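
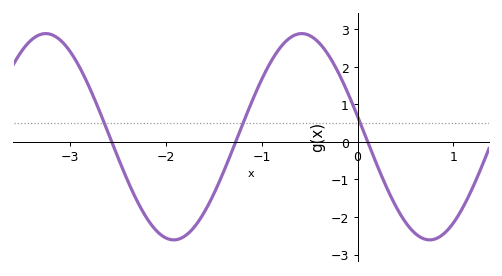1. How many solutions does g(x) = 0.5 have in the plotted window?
3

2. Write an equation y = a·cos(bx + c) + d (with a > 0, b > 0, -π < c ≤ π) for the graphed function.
y = 2.75cos(2.4x + 1.4) + 0.14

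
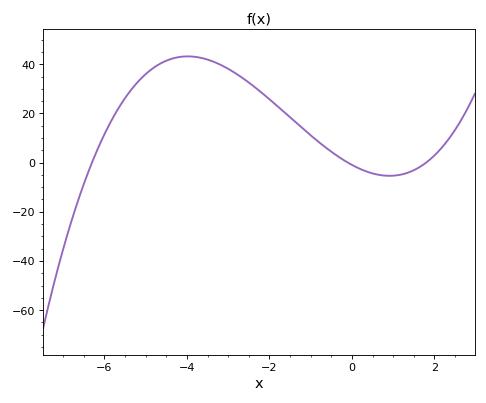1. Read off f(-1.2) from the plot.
14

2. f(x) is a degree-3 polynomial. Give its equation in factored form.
y = 0.83(x + 6.3)(x + 0.1)(x - 1.8)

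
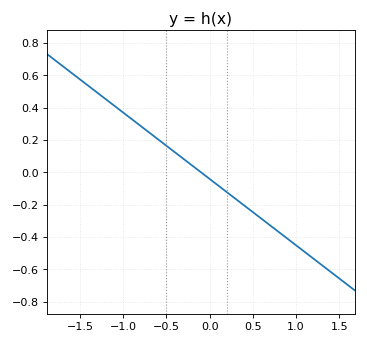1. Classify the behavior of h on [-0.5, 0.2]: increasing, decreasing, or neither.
decreasing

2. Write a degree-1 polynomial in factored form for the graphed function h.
y = -0.41(x + 0.1)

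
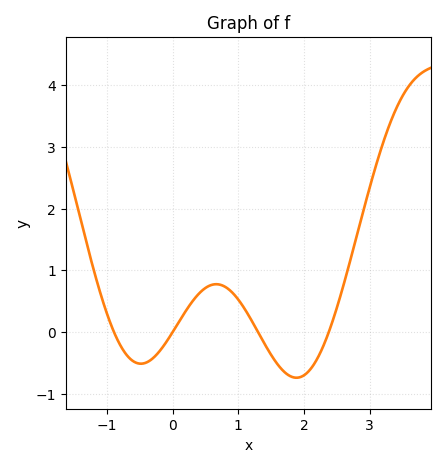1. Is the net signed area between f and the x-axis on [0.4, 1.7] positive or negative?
positive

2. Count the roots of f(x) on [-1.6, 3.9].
4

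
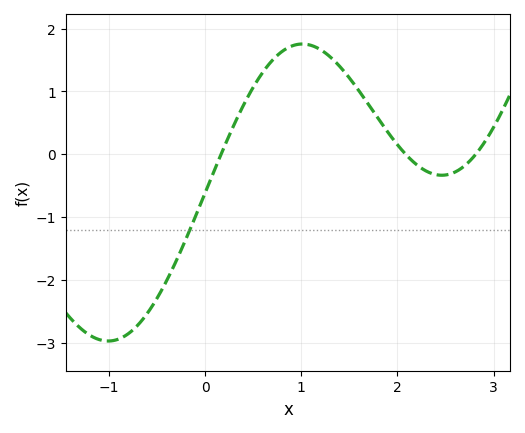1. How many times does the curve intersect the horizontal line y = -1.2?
1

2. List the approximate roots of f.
0.2, 2.1, 2.8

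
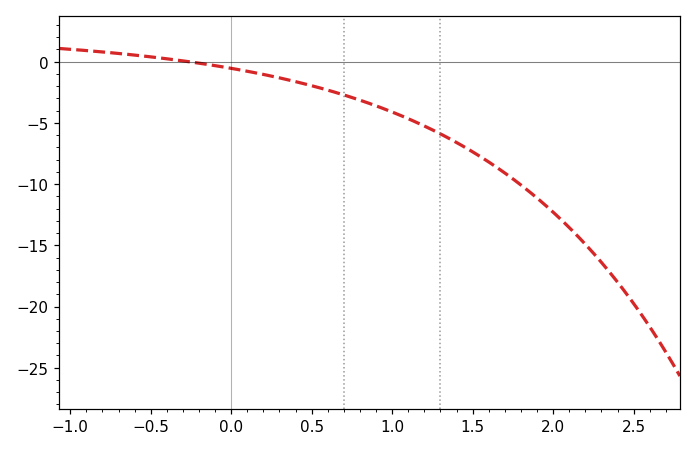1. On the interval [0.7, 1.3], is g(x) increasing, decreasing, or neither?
decreasing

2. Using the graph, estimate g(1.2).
-5.5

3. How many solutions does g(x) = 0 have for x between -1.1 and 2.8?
1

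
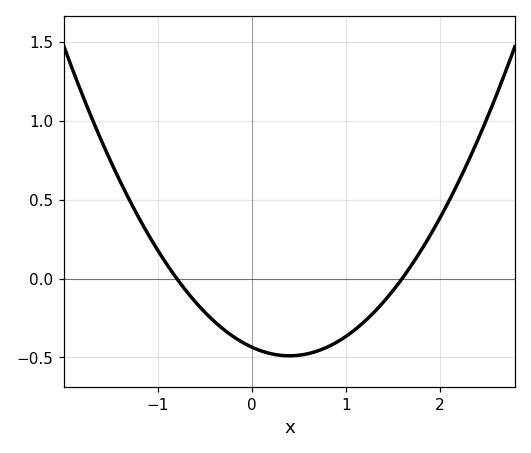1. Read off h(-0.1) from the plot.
-0.405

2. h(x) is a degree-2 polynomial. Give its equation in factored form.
y = 0.34(x + 0.8)(x - 1.6)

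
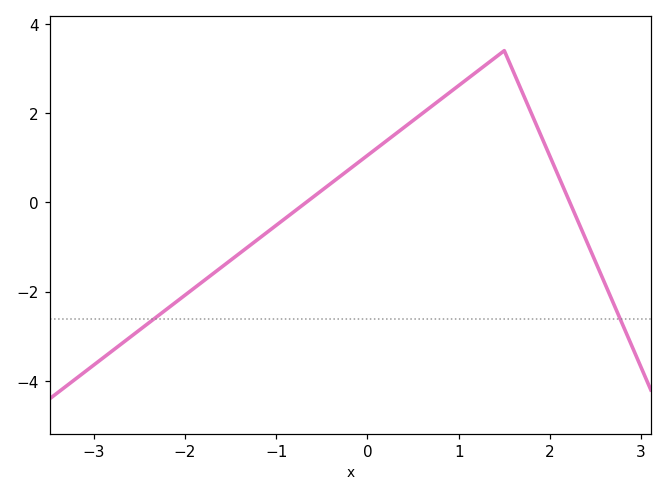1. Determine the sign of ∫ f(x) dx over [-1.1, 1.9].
positive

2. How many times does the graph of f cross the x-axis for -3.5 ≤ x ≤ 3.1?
2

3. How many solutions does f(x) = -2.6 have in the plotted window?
2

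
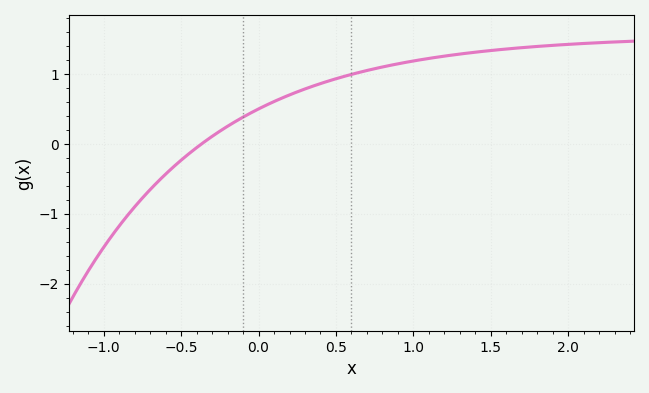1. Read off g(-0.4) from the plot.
-0.1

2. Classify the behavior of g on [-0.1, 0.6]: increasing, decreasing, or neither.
increasing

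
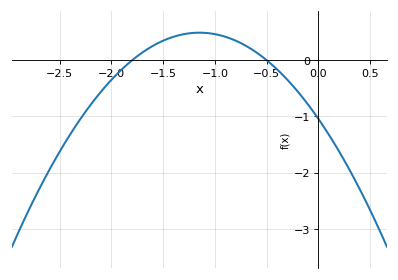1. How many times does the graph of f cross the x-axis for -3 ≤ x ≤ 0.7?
2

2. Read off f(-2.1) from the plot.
-0.557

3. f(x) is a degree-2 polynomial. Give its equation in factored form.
y = -1.16(x + 1.8)(x + 0.5)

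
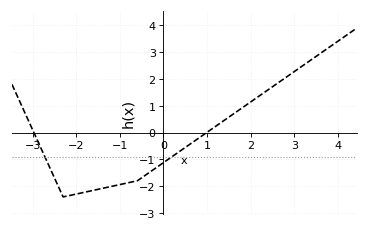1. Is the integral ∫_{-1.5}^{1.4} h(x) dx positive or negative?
negative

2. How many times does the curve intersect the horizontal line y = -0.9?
2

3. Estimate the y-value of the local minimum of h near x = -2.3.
-2.4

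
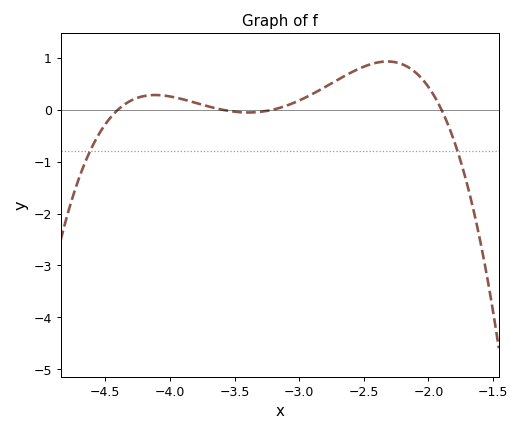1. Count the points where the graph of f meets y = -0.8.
2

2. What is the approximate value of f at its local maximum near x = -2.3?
0.9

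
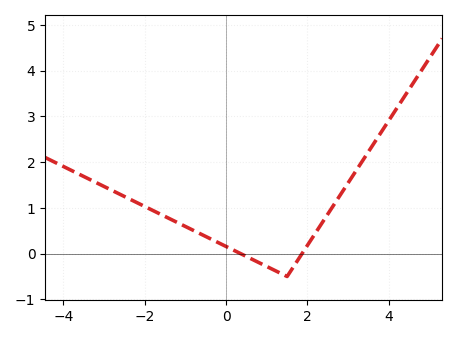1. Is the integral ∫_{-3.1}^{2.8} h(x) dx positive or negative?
positive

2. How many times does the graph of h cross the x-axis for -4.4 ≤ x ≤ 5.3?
2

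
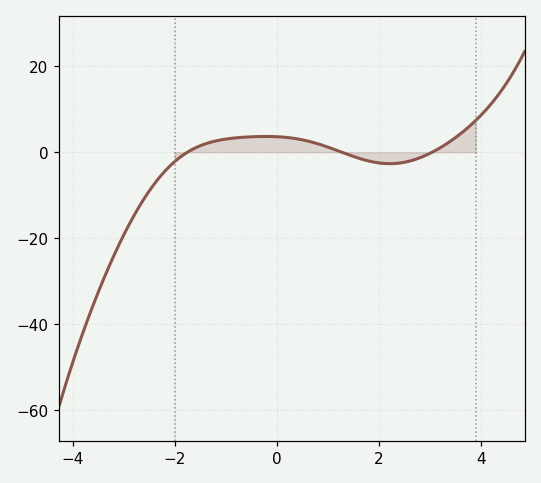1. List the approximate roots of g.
-1.8, 1.2, 3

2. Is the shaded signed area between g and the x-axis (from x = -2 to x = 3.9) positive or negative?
positive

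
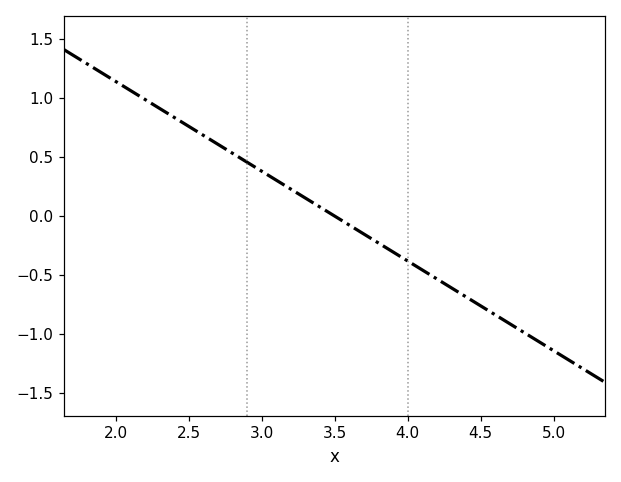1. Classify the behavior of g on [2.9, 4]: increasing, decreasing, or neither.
decreasing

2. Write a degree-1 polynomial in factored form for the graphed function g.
y = -0.76(x - 3.5)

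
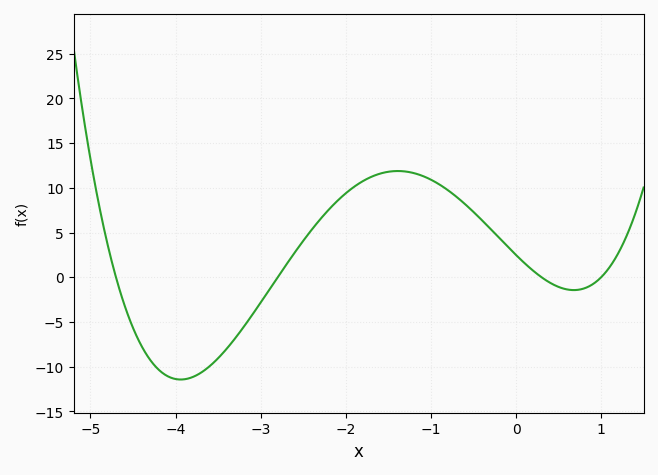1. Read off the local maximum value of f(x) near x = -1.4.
11.9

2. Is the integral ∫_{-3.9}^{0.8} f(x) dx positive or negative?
positive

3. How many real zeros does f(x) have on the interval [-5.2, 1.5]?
4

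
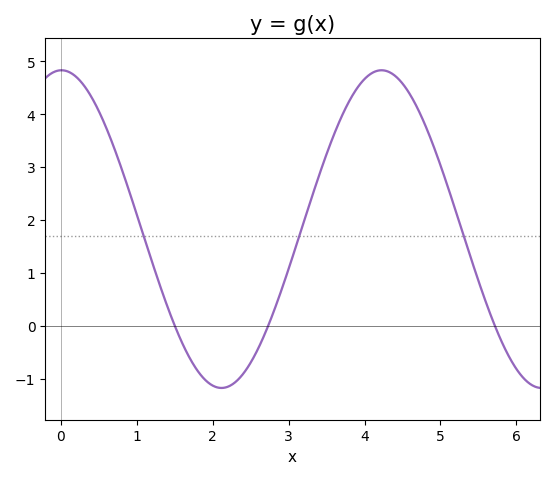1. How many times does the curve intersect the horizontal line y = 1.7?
3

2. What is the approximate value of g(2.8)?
0.259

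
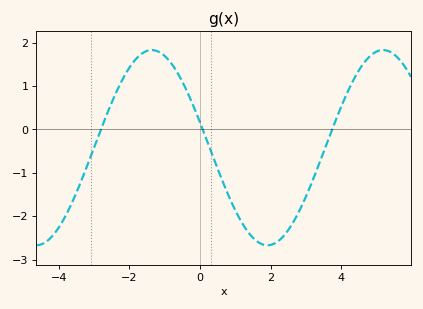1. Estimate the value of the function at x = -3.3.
-1.1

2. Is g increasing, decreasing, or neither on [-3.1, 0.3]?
neither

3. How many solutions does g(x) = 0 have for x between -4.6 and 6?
3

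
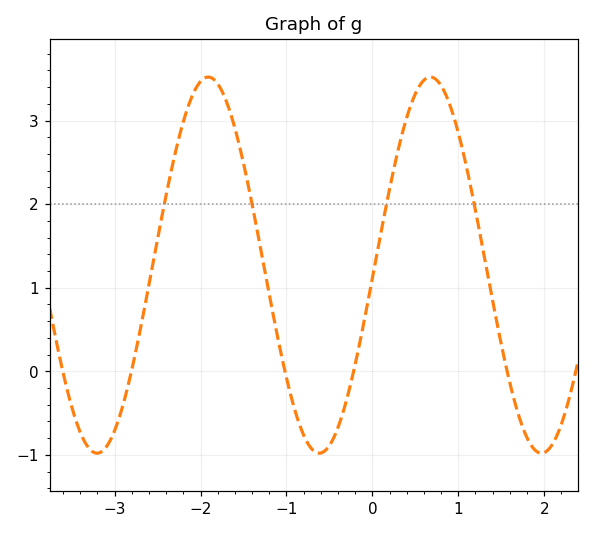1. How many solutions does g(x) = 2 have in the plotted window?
4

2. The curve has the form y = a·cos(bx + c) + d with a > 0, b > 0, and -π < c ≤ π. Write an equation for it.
y = 2.25cos(2.4x - 1.6) + 1.27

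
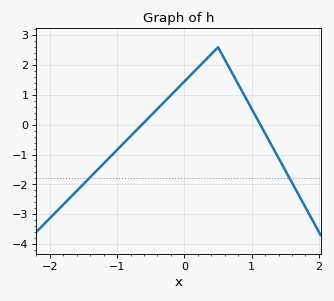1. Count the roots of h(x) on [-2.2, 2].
2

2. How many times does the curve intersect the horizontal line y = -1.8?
2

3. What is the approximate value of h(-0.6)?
0.1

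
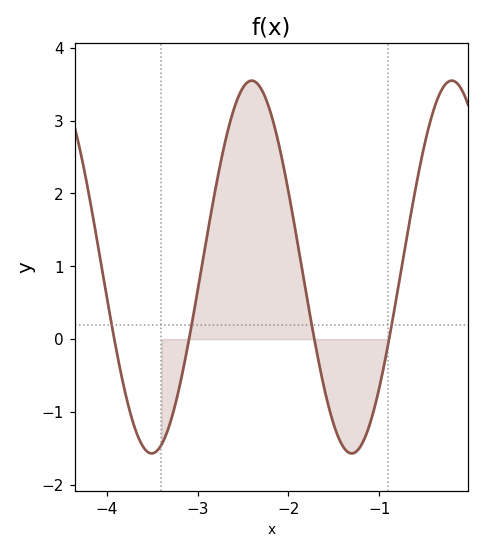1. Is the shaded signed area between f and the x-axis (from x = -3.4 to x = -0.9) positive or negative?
positive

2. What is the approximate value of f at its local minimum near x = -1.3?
-1.6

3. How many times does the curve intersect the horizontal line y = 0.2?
4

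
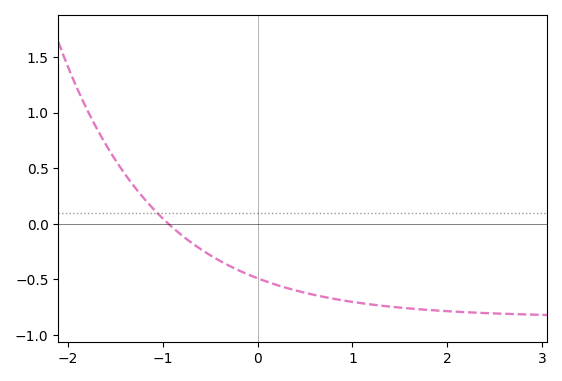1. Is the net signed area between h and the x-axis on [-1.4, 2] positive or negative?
negative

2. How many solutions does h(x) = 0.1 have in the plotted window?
1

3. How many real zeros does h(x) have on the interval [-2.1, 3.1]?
1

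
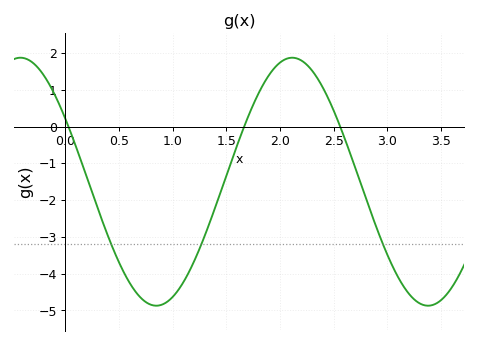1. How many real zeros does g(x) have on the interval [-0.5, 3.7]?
3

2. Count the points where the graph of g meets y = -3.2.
3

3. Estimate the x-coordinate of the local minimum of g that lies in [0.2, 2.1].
0.848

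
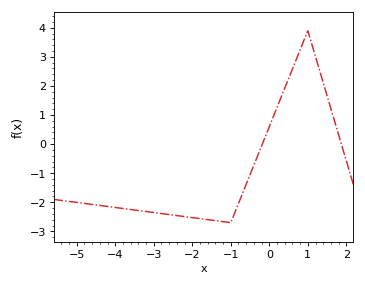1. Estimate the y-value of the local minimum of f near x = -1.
-2.7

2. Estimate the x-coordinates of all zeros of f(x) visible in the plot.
-0.182, 1.87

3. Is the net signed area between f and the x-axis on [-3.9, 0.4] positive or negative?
negative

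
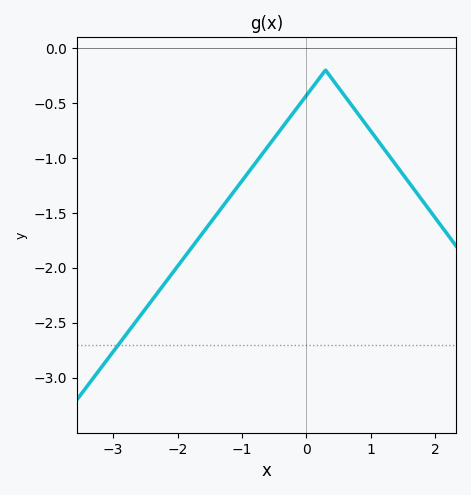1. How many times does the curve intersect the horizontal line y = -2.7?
1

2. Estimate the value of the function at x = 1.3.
-0.989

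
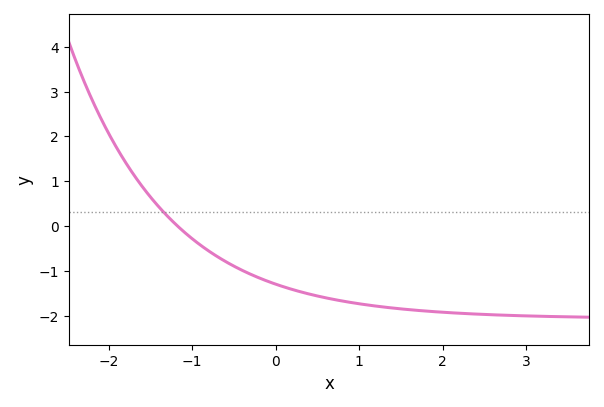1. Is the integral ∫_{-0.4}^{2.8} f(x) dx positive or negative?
negative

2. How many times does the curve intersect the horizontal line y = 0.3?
1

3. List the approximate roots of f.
-1.2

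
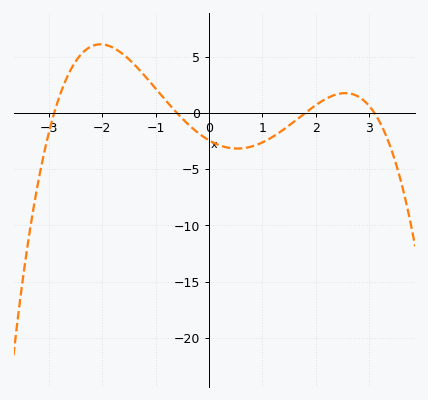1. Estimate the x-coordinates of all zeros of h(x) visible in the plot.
-2.8, -0.6, 1.8, 3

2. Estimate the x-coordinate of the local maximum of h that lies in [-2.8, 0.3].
-2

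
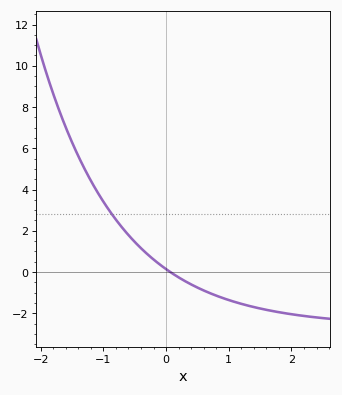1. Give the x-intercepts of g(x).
0.067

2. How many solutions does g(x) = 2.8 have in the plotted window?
1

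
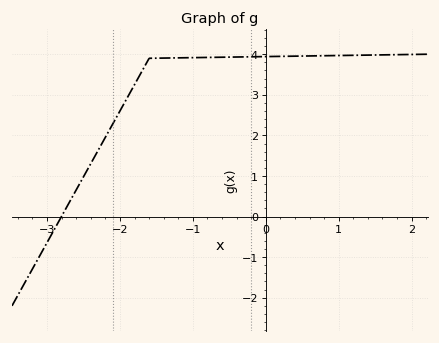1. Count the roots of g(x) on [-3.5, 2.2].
1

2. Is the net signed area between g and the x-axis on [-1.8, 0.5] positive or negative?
positive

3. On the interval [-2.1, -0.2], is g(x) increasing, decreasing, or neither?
increasing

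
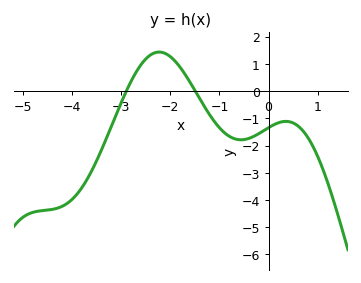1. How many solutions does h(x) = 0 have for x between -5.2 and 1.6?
2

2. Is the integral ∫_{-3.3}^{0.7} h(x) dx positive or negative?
negative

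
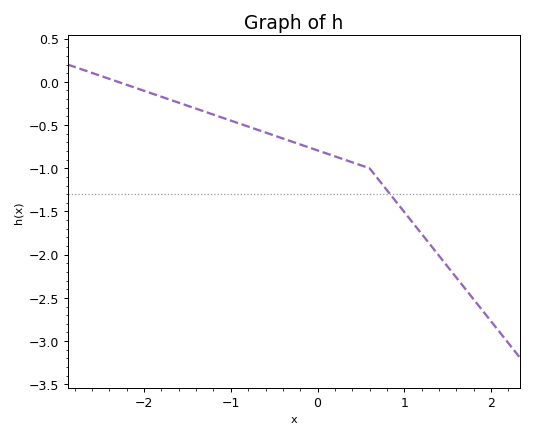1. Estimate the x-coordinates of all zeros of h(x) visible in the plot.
-2.3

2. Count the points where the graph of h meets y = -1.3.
1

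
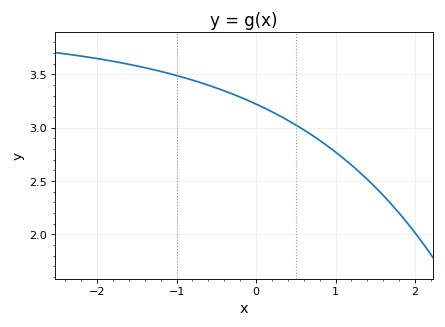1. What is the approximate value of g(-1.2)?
3.53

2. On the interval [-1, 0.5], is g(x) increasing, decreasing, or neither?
decreasing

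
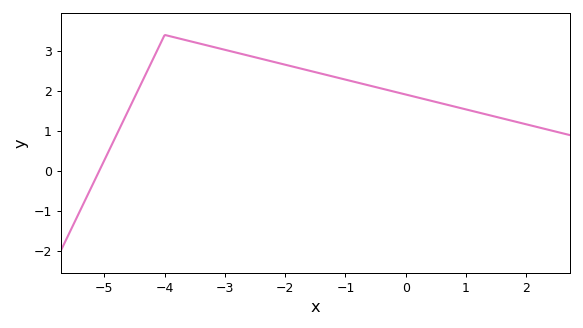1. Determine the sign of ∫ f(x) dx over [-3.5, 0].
positive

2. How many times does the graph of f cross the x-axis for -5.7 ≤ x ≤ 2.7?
1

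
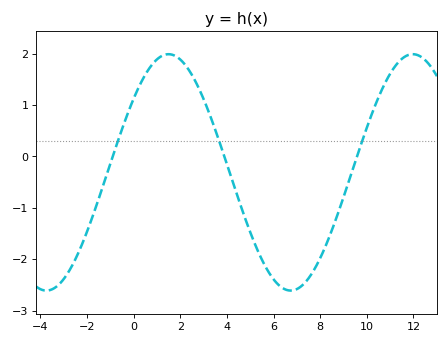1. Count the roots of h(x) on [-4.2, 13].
3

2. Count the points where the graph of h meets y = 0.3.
3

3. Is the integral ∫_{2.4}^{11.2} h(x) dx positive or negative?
negative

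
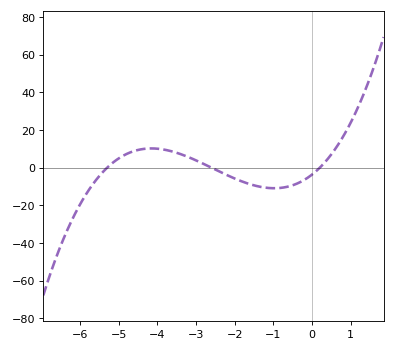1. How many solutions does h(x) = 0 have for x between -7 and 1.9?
3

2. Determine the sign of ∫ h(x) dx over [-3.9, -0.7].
negative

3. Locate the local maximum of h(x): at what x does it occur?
-4.2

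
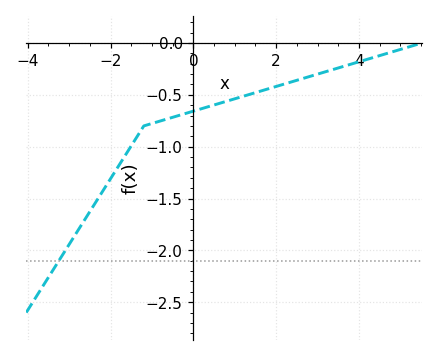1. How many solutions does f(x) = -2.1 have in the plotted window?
1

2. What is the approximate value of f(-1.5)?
-0.99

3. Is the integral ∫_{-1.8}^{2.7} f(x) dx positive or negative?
negative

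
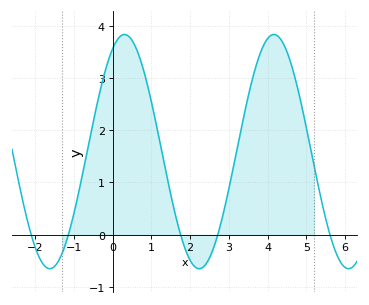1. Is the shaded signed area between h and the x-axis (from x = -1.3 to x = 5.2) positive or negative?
positive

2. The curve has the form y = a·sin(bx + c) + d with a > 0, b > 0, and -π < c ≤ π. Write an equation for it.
y = 2.24sin(1.6x + 1.1) + 1.59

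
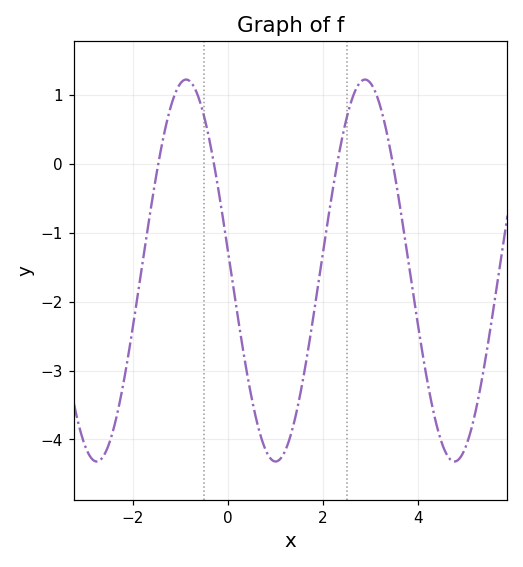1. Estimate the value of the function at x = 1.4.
-3.74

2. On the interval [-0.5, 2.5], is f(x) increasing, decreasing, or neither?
neither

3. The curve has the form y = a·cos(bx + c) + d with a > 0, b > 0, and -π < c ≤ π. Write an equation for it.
y = 2.77cos(1.67x + 1.46) - 1.55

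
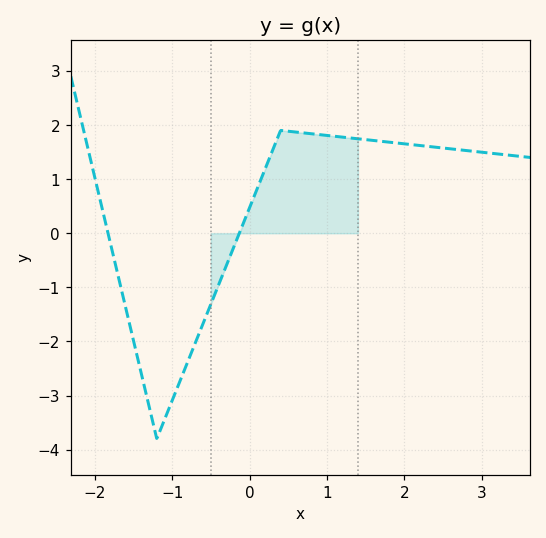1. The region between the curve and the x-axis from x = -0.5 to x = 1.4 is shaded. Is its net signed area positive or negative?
positive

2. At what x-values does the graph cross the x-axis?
-1.83, -0.133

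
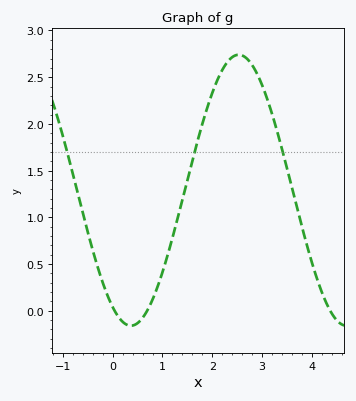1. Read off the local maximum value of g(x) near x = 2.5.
2.75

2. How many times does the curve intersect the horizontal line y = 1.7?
3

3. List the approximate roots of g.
0, 0.7, 4.4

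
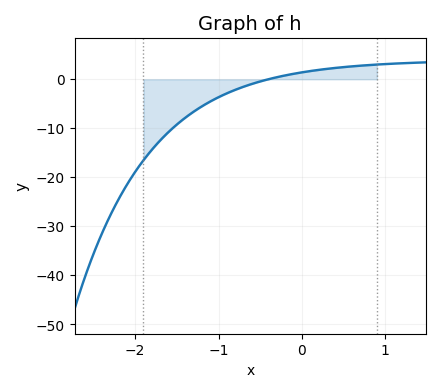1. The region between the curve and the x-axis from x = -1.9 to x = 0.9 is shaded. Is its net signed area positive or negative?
negative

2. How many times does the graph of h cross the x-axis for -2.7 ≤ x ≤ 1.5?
1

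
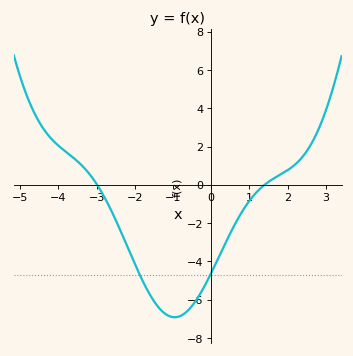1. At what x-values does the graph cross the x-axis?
-2.98, 1.39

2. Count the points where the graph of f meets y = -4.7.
2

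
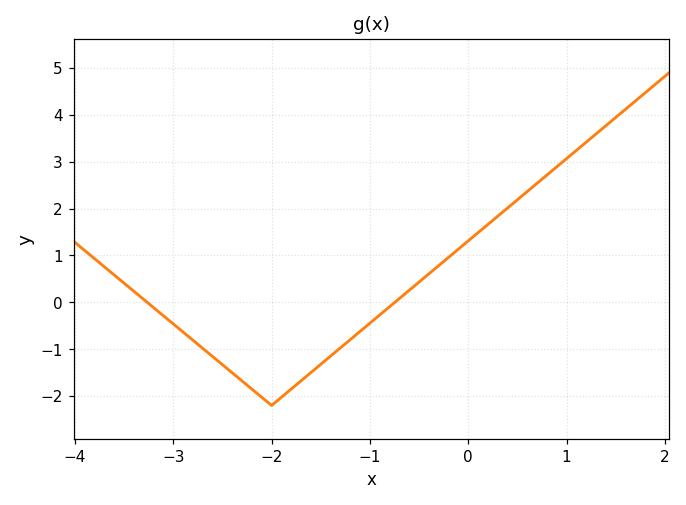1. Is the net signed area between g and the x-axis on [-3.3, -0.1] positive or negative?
negative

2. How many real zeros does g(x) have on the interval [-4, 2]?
2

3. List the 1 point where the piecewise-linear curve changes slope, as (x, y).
(-2, -2.2)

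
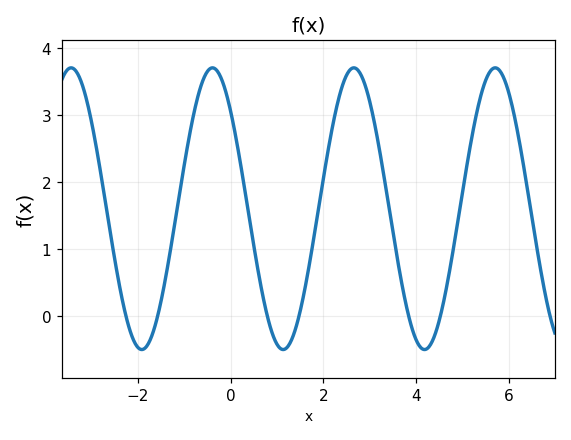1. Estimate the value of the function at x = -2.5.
0.8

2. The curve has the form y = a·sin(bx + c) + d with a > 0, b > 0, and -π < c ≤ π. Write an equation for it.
y = 2.1sin(2.1x + 2.4) + 1.6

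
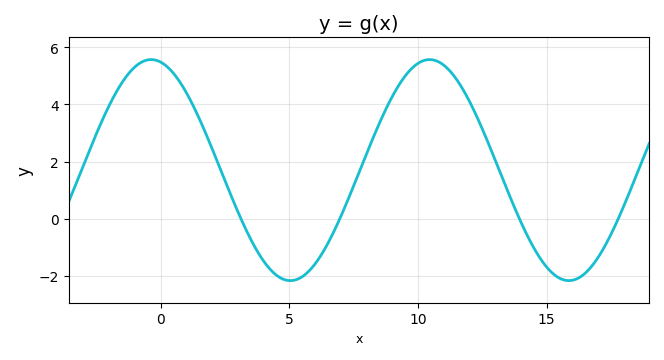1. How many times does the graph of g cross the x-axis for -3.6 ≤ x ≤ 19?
4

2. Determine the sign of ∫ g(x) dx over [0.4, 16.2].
positive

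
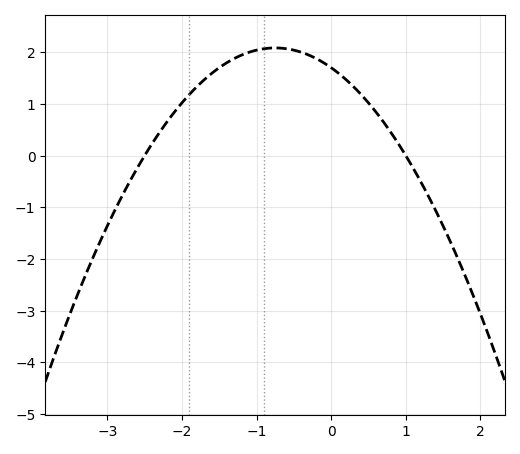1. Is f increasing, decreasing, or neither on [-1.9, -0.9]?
increasing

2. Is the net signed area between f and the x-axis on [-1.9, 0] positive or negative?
positive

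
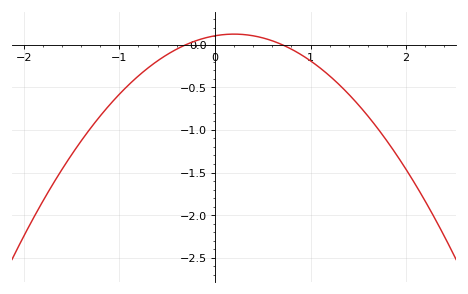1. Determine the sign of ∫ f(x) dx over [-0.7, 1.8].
negative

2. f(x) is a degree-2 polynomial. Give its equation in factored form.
y = -0.49(x + 0.3)(x - 0.7)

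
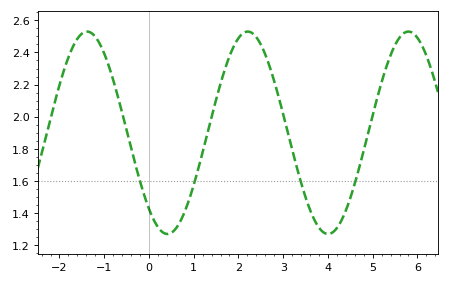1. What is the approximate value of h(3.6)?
1.42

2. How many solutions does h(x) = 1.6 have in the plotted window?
4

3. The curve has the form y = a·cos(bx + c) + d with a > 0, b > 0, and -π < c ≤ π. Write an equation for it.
y = 0.63cos(1.8x + 2.4) + 1.9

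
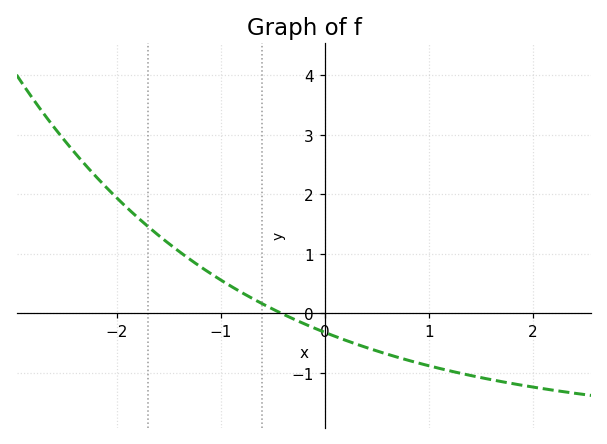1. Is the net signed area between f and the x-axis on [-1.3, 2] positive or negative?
negative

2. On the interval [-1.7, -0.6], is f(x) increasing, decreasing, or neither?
decreasing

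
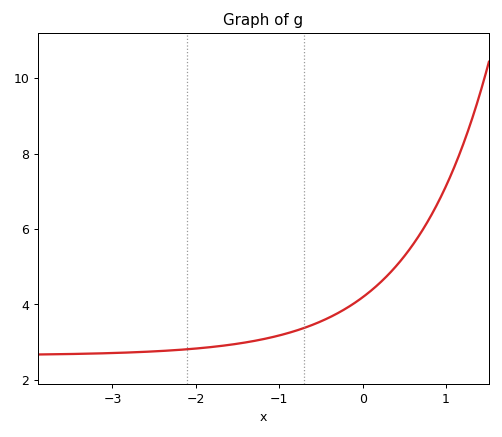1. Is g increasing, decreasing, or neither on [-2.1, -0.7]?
increasing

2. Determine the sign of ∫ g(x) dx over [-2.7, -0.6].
positive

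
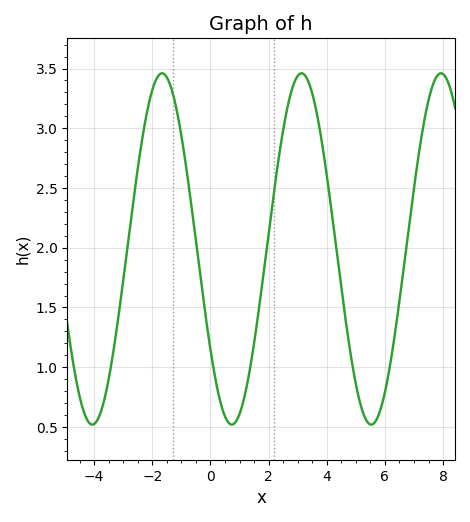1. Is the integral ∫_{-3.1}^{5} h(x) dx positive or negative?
positive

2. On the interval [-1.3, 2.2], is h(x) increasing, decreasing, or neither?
neither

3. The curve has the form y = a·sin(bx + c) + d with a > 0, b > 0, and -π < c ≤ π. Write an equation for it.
y = 1.47sin(1.3x - 2.5) + 1.99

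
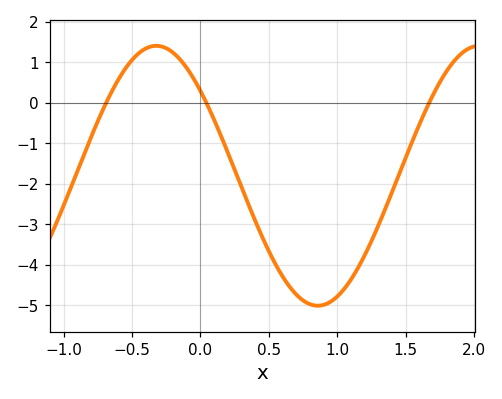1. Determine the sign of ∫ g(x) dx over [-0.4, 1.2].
negative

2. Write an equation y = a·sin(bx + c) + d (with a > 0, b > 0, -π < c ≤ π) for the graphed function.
y = 3.21sin(2.7x + 2.4) - 1.8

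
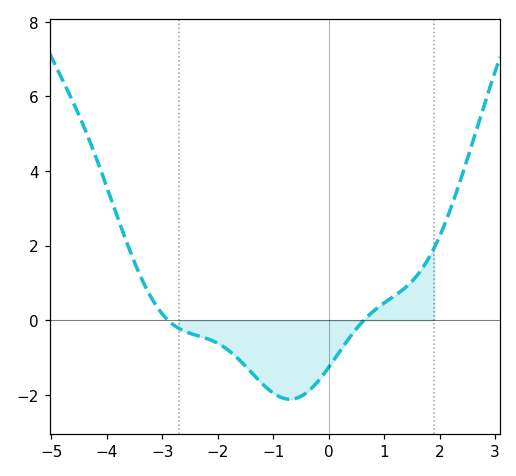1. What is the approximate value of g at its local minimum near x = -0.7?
-2.12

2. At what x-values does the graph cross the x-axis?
-2.89, 0.635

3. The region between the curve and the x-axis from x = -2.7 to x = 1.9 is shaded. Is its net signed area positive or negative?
negative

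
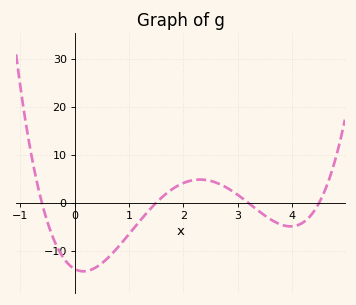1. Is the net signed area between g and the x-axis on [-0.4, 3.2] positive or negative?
negative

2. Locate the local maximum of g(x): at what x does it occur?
2.3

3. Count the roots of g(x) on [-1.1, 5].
4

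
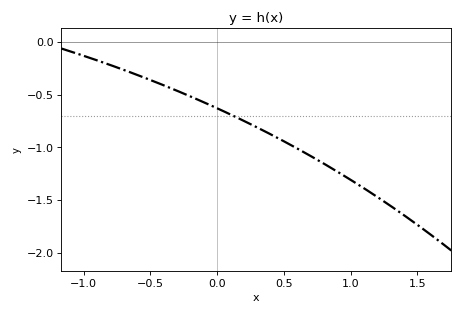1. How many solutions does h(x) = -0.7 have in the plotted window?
1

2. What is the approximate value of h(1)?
-1.31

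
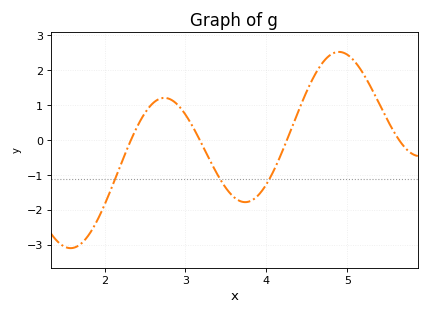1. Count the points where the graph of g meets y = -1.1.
3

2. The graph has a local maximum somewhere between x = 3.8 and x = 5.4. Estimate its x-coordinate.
4.9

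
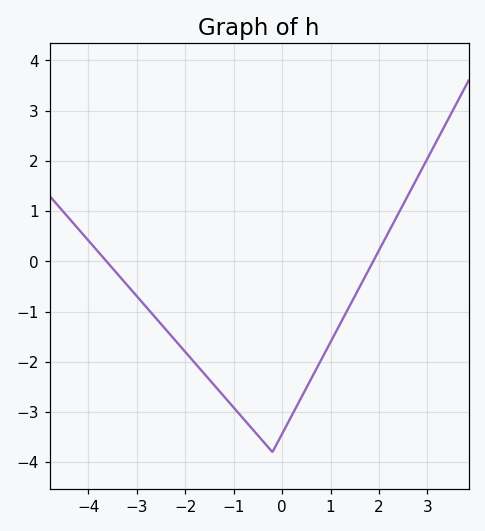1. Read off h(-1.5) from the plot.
-2.4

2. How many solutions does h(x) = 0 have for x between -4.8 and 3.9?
2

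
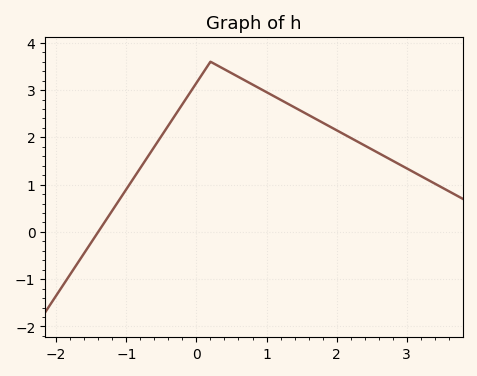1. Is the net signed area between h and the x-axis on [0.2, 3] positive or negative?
positive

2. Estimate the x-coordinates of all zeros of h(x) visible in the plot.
-1.4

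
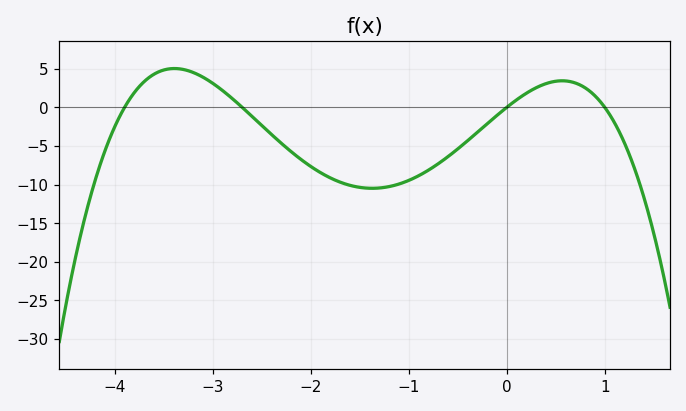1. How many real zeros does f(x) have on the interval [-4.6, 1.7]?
4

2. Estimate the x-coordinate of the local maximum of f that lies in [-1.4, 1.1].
0.6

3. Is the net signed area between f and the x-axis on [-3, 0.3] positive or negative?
negative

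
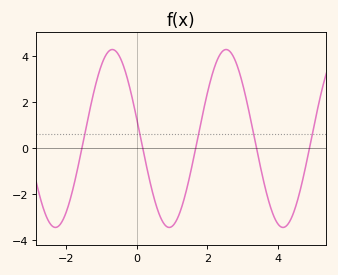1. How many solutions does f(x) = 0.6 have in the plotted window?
5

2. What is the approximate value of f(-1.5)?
0.358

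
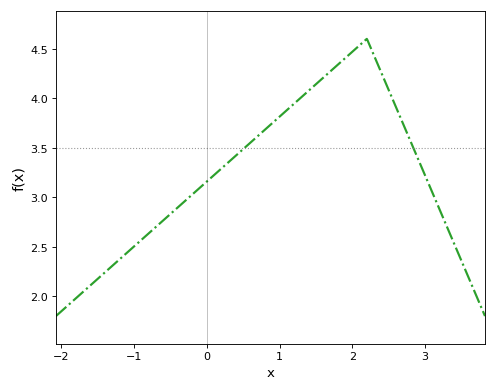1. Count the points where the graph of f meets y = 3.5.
2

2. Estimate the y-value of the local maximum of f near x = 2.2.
4.6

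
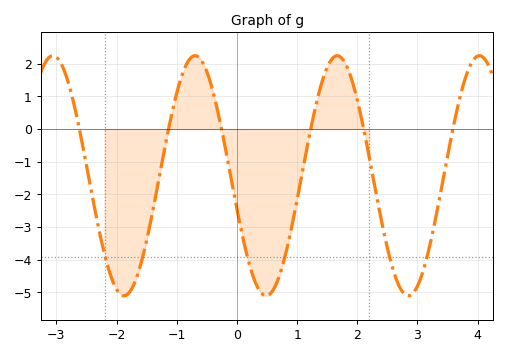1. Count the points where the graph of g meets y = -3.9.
6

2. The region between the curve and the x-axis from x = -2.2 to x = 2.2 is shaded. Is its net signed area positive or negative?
negative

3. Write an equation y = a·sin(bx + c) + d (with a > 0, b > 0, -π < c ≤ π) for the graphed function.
y = 3.67sin(2.66x - 2.86) - 1.43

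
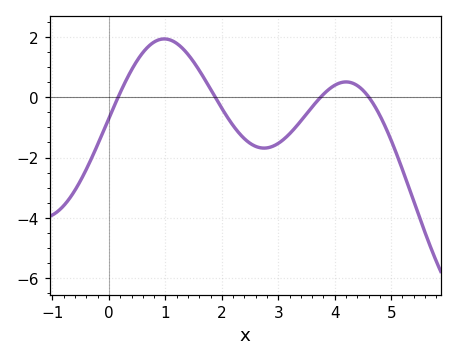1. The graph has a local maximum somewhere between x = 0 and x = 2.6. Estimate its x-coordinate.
0.98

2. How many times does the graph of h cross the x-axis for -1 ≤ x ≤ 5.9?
4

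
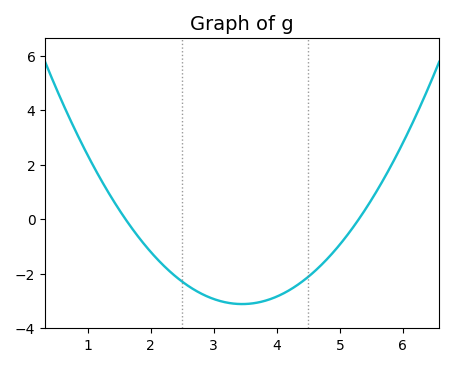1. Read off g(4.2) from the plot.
-2.6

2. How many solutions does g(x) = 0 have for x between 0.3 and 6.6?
2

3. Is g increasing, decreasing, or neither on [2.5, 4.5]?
neither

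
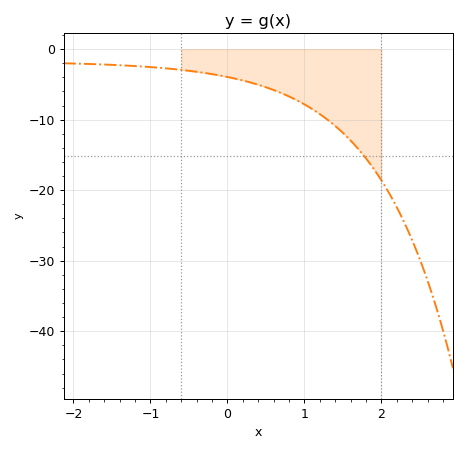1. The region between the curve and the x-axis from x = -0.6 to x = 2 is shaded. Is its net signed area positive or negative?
negative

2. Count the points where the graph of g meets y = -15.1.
1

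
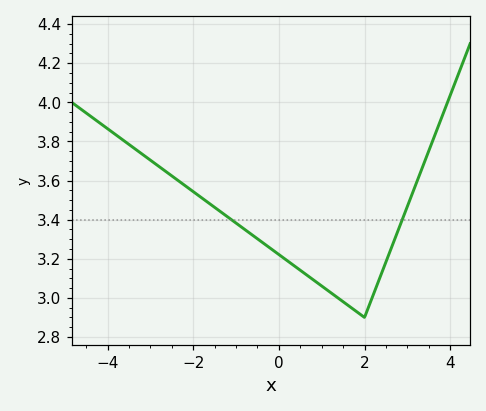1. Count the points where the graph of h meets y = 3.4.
2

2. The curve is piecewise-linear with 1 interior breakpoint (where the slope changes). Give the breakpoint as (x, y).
(2, 2.9)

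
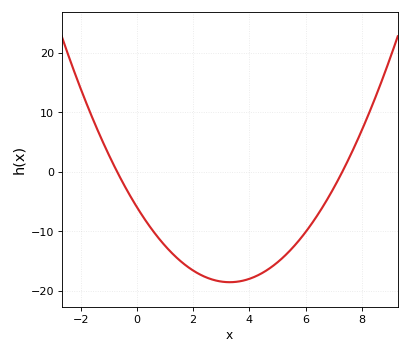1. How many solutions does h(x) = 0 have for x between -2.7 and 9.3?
2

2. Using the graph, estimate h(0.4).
-8.8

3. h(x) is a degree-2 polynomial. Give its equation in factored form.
y = 1.16(x + 0.7)(x - 7.3)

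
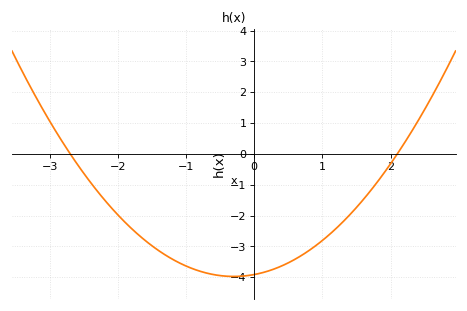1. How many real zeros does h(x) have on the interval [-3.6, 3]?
2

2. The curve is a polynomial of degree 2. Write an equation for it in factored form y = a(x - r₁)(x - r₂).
y = 0.69(x + 2.7)(x - 2.1)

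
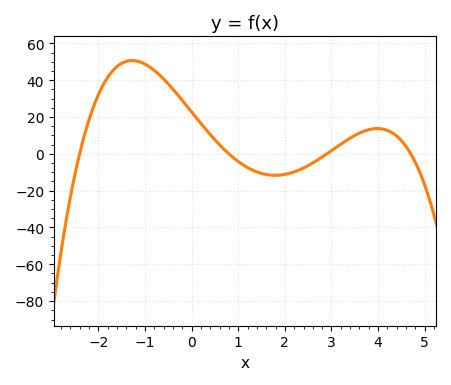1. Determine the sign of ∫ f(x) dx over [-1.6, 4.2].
positive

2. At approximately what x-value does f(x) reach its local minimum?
1.79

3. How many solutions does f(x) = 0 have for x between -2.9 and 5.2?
4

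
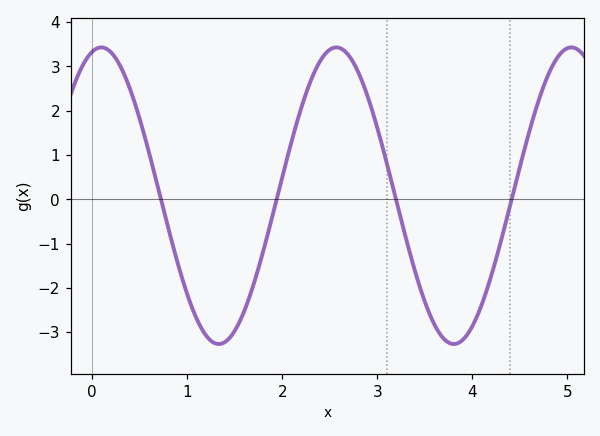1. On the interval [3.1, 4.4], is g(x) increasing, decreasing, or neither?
neither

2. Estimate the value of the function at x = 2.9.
2.31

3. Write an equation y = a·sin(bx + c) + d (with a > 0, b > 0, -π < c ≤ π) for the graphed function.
y = 3.35sin(2.54x + 1.33) + 0.08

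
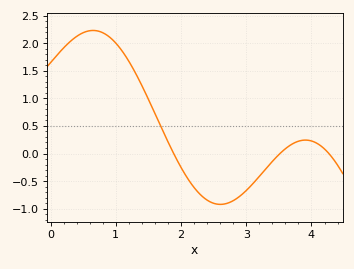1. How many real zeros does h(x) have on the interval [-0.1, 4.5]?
3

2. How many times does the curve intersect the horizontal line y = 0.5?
1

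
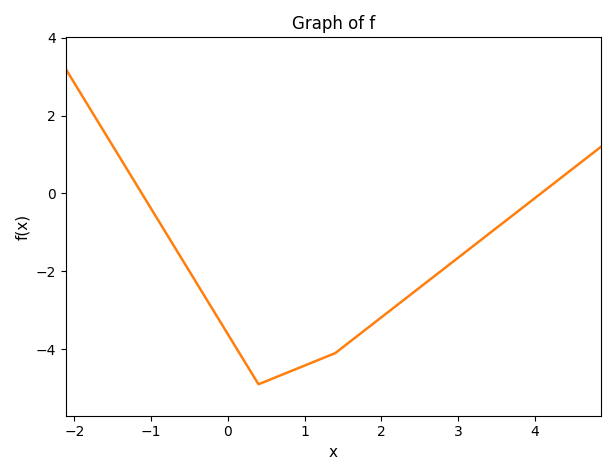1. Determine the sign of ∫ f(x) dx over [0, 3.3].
negative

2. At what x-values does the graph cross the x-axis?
-1.12, 4.08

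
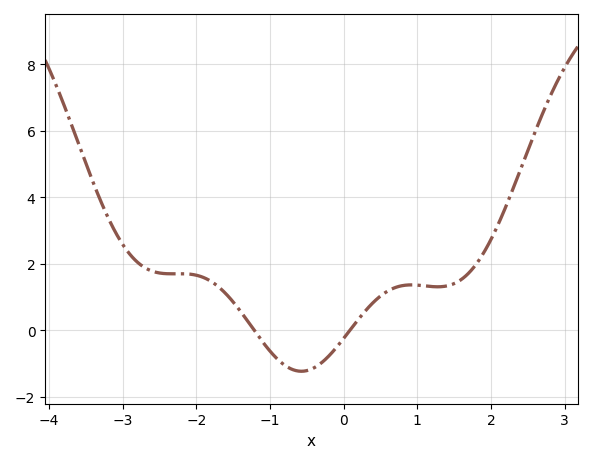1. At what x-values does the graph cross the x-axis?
-1.2, 0.1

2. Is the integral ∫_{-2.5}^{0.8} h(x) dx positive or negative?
positive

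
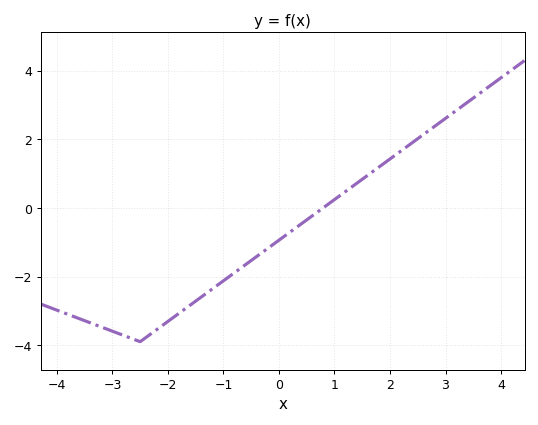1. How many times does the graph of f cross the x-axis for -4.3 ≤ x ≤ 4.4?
1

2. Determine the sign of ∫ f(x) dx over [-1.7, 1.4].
negative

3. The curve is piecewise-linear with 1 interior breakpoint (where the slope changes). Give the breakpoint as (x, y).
(-2.5, -3.9)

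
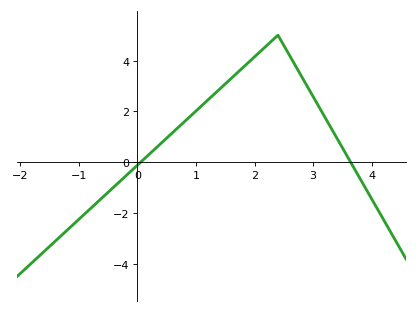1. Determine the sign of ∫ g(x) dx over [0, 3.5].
positive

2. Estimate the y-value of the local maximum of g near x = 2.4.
5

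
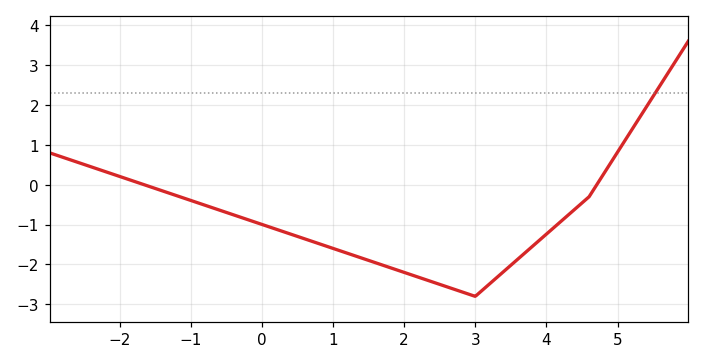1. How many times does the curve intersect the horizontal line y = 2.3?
1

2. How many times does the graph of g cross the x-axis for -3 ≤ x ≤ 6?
2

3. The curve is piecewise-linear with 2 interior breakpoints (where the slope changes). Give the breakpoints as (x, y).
(3, -2.8); (4.6, -0.3)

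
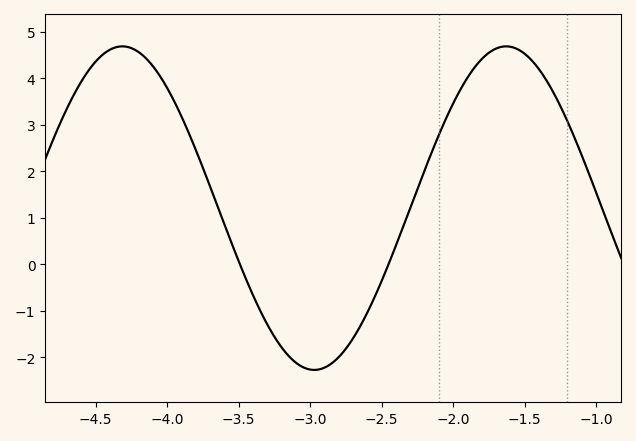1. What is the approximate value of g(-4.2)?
4.6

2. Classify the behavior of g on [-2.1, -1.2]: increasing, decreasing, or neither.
neither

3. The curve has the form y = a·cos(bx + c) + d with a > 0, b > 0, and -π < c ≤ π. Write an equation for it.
y = 3.48cos(2.3x - 2.5) + 1.21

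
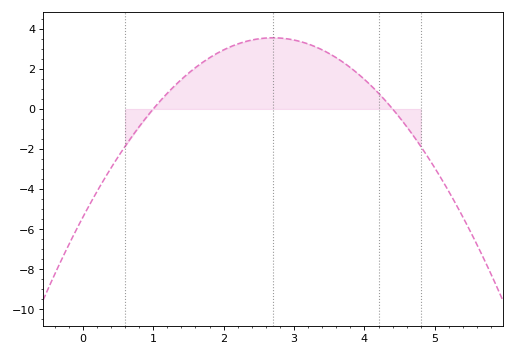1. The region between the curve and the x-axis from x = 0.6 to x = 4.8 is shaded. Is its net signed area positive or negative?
positive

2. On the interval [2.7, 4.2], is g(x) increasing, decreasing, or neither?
decreasing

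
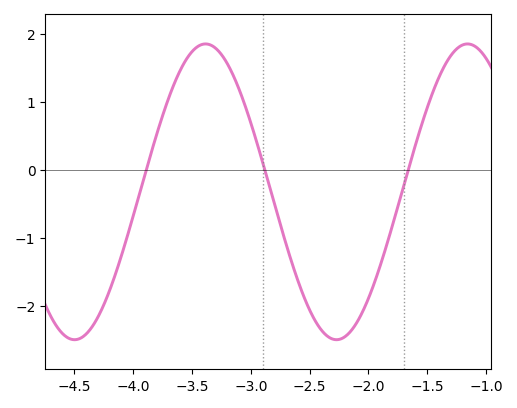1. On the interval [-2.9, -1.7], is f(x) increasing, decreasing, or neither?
neither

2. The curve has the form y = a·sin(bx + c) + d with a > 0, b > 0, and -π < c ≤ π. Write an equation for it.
y = 2.17sin(2.8x - 1.4) - 0.32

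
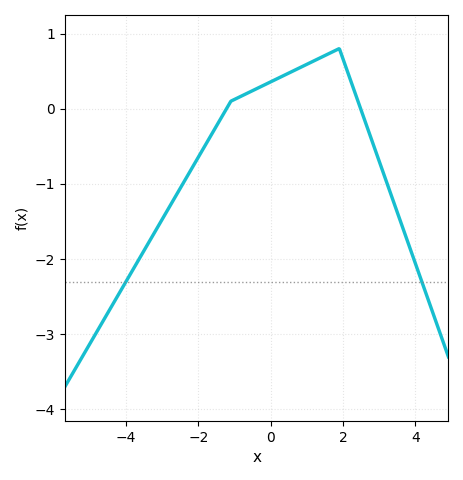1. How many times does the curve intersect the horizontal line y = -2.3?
2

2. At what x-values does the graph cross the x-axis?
-1.2, 2.4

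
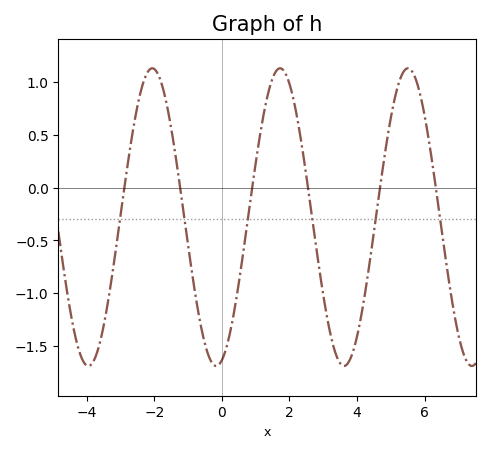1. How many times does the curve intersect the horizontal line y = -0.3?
6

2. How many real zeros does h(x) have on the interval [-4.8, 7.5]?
6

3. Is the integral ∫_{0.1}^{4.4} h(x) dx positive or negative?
negative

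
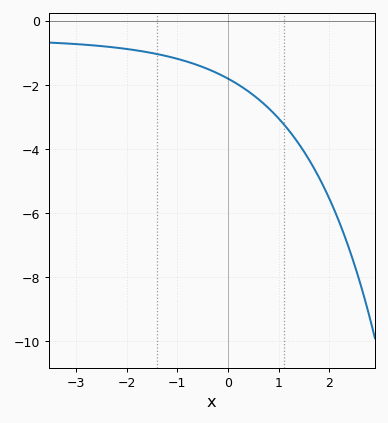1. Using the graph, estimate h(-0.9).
-1.23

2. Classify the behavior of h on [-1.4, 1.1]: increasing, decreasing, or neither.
decreasing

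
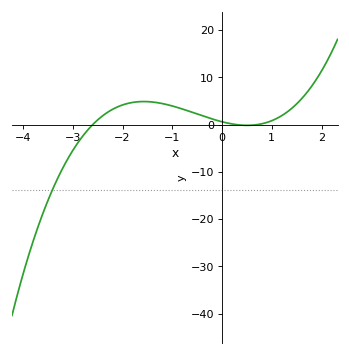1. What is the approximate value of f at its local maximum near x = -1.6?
4.9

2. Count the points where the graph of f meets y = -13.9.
1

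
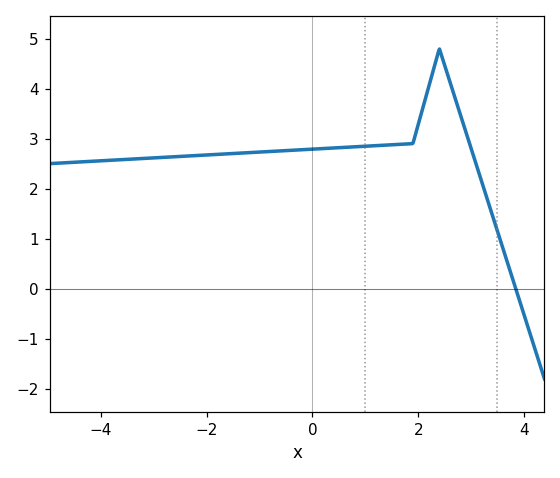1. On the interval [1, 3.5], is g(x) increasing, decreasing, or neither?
neither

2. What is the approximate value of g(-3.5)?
2.6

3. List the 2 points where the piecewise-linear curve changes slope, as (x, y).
(1.9, 2.9); (2.4, 4.8)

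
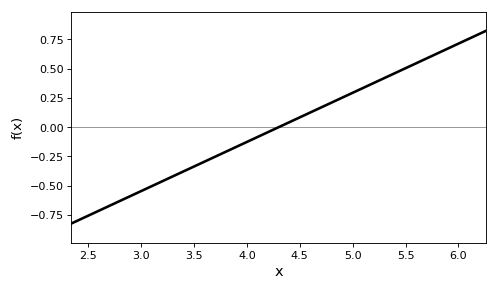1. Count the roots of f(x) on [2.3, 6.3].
1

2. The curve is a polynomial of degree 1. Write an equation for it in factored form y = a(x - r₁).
y = 0.42(x - 4.3)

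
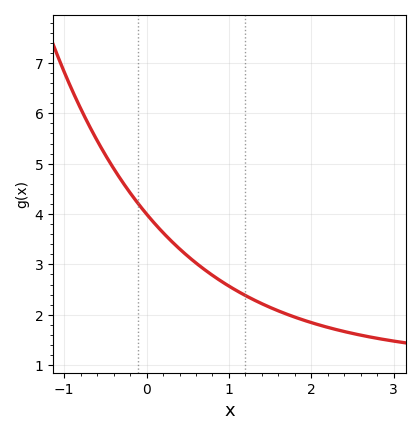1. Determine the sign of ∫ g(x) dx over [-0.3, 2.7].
positive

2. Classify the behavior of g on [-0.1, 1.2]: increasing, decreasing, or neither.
decreasing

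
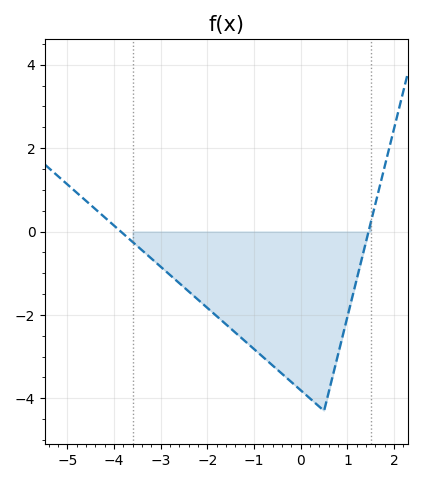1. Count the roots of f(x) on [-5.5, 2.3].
2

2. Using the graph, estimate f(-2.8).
-1.04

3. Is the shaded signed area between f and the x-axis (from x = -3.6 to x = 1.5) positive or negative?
negative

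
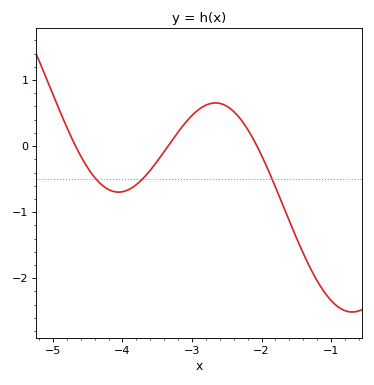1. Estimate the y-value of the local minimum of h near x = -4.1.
-0.7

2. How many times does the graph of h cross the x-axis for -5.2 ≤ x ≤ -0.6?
3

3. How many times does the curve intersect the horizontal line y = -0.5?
3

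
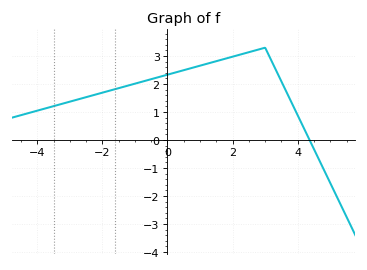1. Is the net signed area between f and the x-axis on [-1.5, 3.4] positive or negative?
positive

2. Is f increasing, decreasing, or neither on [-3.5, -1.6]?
increasing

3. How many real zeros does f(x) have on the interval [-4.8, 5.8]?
1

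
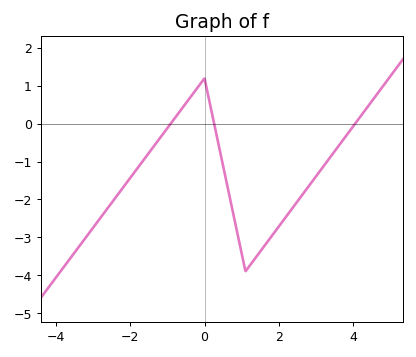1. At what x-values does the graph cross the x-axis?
-0.91, 0.259, 4.04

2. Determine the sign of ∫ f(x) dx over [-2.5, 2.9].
negative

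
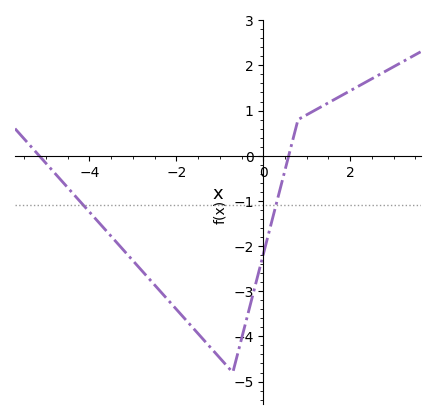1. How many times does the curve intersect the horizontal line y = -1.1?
2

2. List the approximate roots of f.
-5.2, 0.6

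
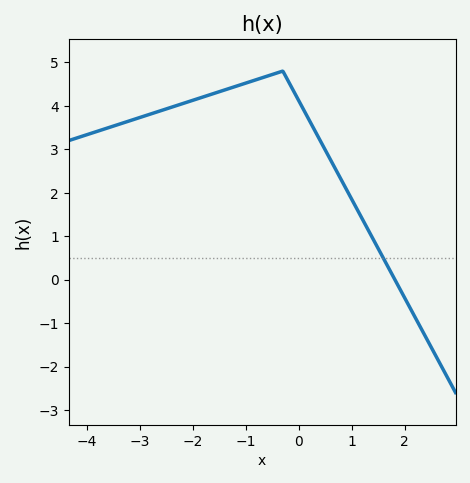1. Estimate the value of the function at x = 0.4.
3.2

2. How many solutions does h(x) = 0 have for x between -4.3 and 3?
1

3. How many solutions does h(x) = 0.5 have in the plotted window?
1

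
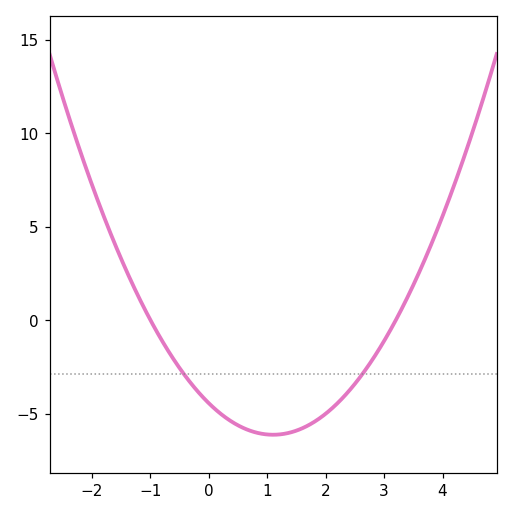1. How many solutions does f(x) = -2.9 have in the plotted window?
2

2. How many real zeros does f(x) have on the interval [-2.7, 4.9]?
2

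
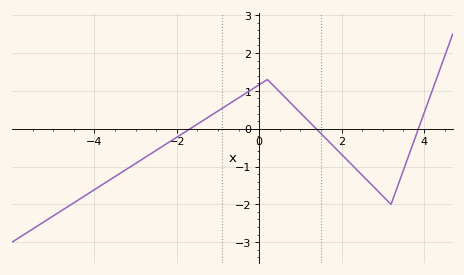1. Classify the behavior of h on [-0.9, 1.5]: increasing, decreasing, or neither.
neither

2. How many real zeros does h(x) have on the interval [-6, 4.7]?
3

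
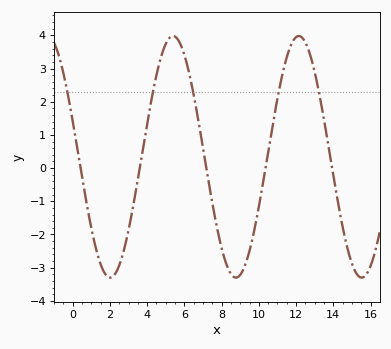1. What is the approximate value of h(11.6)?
3.5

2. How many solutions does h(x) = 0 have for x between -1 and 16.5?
5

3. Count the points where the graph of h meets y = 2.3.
5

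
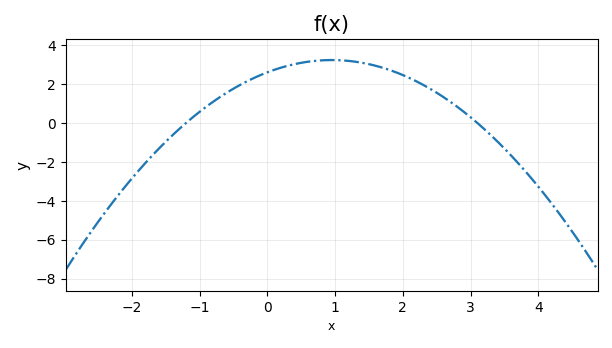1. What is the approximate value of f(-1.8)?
-2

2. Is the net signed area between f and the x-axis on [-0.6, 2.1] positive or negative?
positive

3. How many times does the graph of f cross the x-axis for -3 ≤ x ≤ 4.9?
2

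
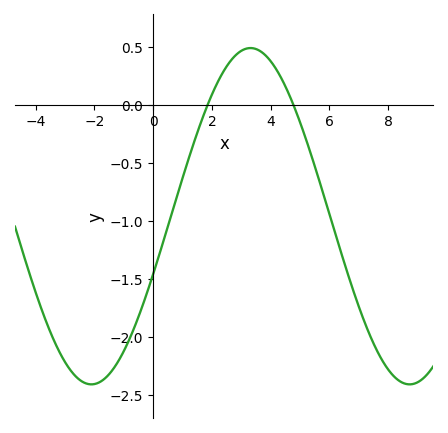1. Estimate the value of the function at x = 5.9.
-0.85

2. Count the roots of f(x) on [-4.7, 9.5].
2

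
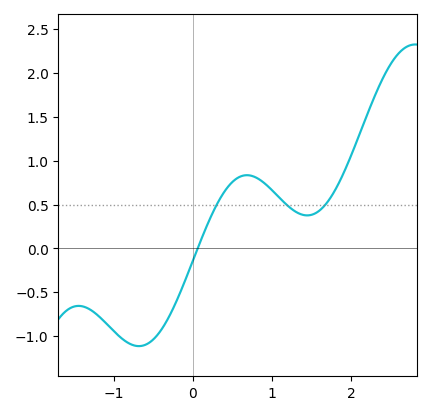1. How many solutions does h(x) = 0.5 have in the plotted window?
3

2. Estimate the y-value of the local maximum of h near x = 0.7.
0.835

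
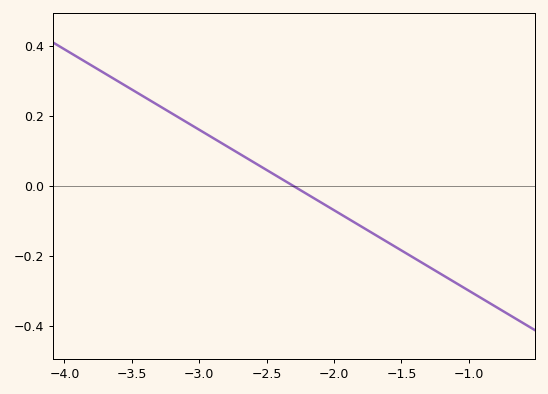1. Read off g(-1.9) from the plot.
-0.092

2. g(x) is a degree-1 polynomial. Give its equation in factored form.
y = -0.23(x + 2.3)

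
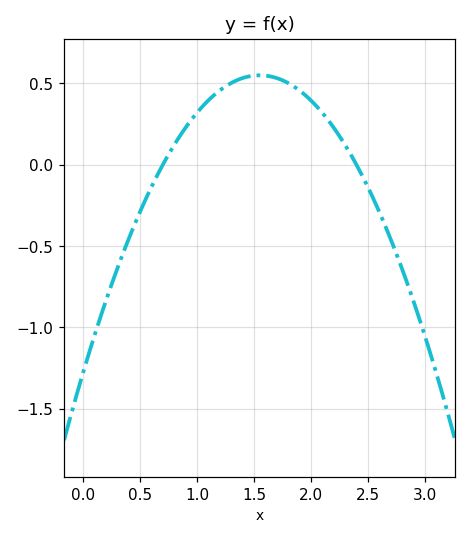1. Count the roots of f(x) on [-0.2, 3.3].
2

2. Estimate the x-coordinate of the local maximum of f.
1.55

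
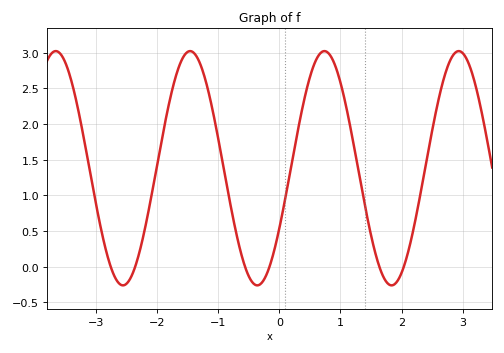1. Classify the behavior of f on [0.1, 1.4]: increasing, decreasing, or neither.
neither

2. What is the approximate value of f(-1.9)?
1.88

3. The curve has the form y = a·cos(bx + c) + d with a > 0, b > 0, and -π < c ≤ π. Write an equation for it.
y = 1.64cos(2.86x - 2.11) + 1.38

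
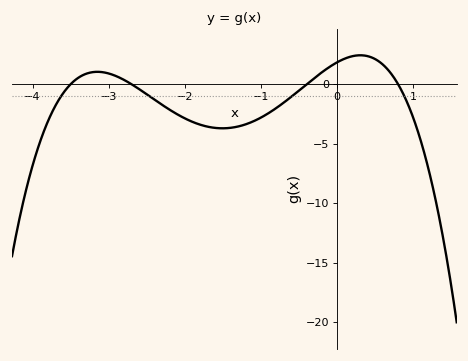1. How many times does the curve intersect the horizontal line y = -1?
4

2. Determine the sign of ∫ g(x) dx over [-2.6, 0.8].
negative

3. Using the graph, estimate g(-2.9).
0.677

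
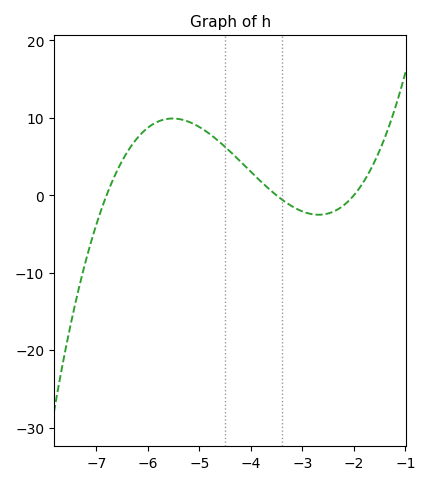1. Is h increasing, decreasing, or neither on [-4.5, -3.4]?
decreasing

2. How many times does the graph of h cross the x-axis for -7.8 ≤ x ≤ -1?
3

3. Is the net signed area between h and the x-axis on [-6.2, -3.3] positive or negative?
positive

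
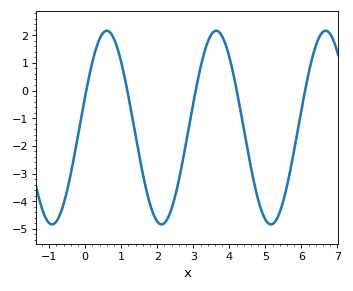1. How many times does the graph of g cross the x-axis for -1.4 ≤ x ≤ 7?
5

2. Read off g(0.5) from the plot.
2.1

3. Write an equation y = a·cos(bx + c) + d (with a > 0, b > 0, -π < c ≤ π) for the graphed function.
y = 3.5cos(2.1x - 1.2) - 1.34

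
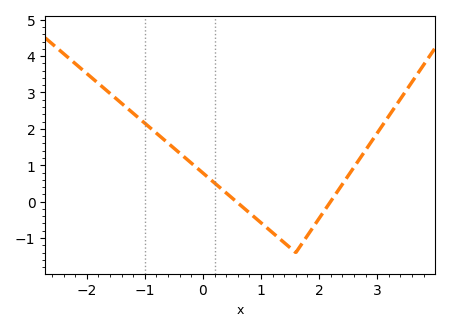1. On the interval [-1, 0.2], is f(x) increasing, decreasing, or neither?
decreasing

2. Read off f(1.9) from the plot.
-0.7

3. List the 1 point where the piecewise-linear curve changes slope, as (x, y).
(1.6, -1.4)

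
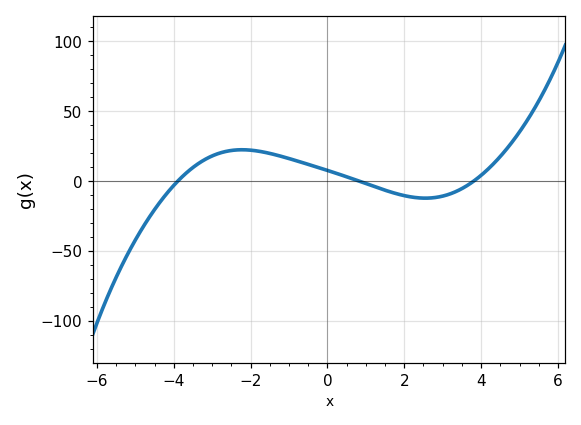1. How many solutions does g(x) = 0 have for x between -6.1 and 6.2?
3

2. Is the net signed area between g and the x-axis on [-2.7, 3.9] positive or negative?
positive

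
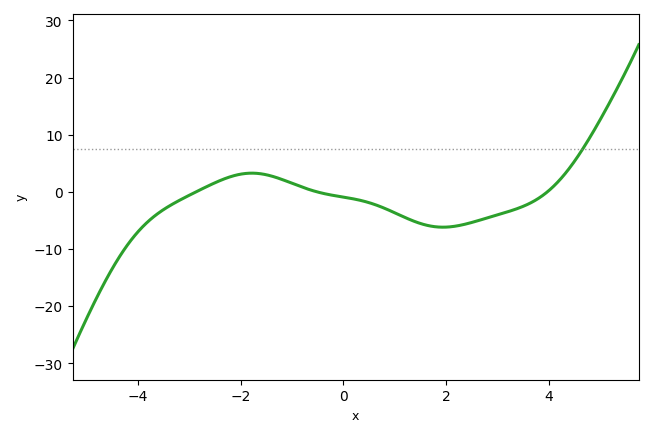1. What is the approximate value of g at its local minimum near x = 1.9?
-6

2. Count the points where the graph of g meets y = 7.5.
1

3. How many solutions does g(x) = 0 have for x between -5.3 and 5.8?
3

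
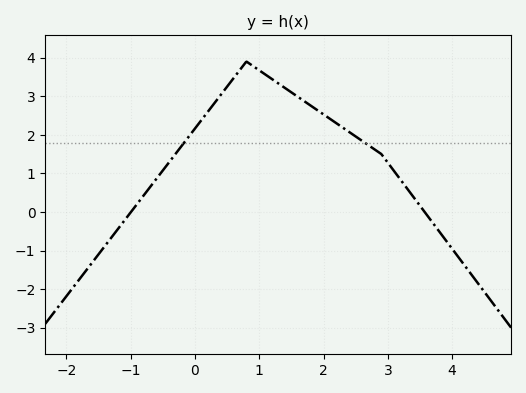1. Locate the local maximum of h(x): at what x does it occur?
0.8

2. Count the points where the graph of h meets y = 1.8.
2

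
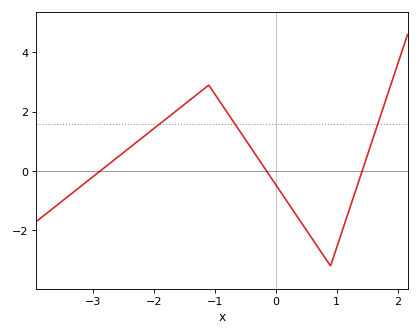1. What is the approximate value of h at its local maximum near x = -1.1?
2.9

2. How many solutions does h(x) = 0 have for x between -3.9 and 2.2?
3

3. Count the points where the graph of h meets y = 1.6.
3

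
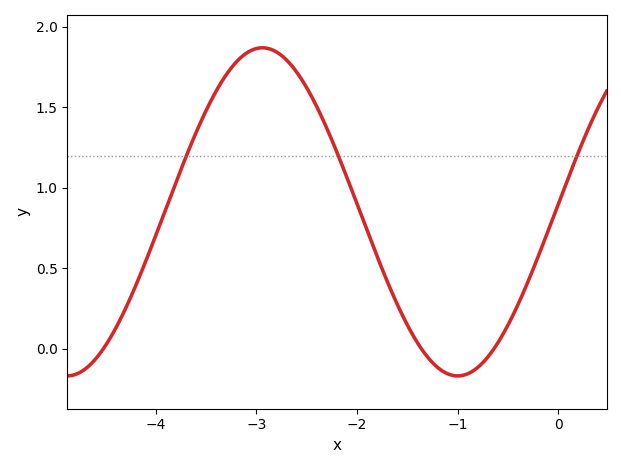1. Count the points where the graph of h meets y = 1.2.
3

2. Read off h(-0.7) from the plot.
-0.052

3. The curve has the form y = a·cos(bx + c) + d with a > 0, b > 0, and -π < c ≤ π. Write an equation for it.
y = 1.02cos(1.62x - 1.52) + 0.85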